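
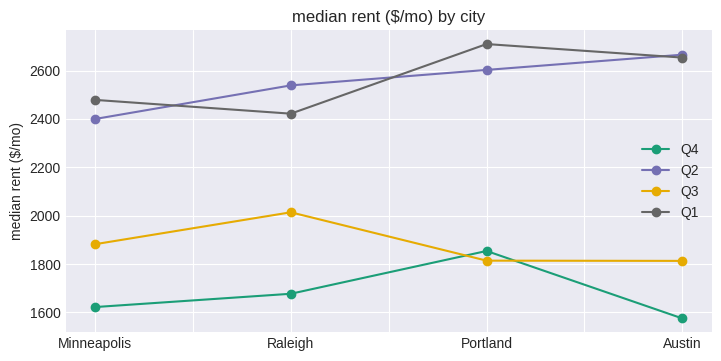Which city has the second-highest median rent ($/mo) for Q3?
Minneapolis

Top 3 for Q3: Raleigh ≈ 2000, Minneapolis ≈ 1900, Portland ≈ 1800.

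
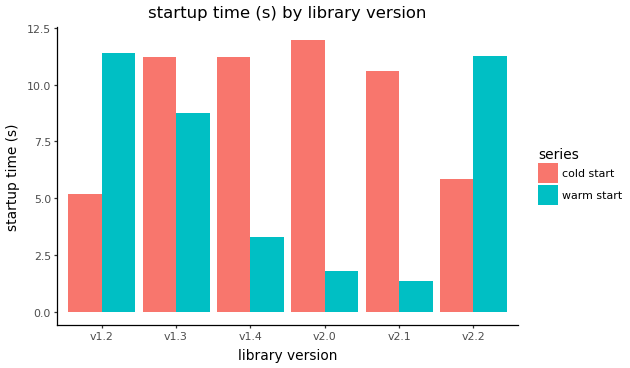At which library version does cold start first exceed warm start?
v1.2: cold start ≈ 5 vs warm start ≈ 11 (not yet); v1.3: cold start ≈ 11 vs warm start ≈ 9 (first crossover).

v1.3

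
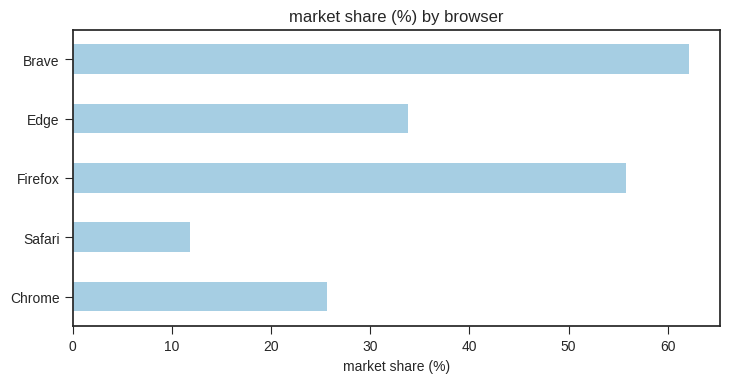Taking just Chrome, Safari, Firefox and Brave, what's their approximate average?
≈ 40

(30 + 10 + 60 + 60) / 4 ≈ 40.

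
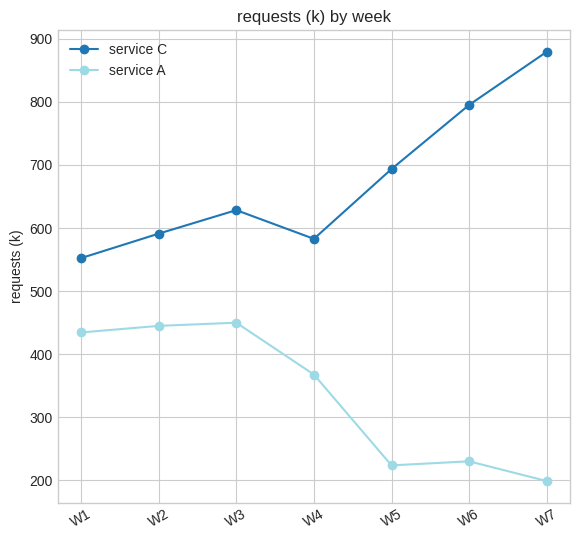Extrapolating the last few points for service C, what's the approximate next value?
≈ 1000

Last three: 700, 800, 900 → slope ≈ 100/step → next ≈ 1000.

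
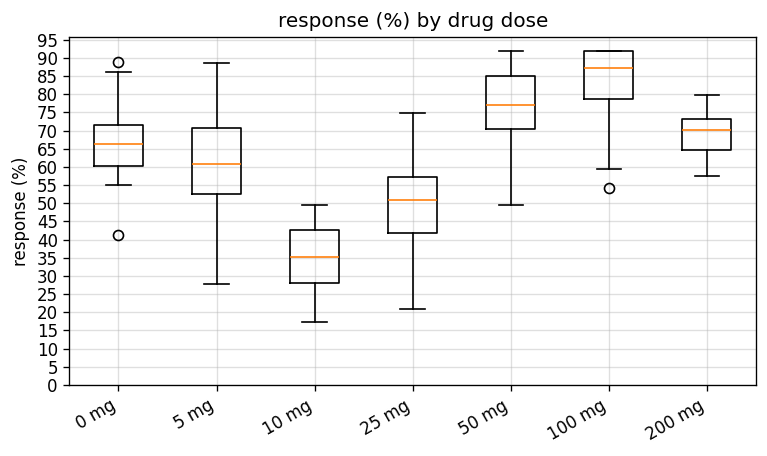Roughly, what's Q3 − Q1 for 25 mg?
≈ 15

Q3 ≈ 55, Q1 ≈ 40; IQR ≈ 15.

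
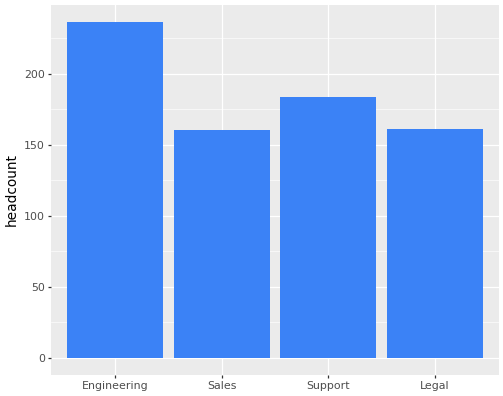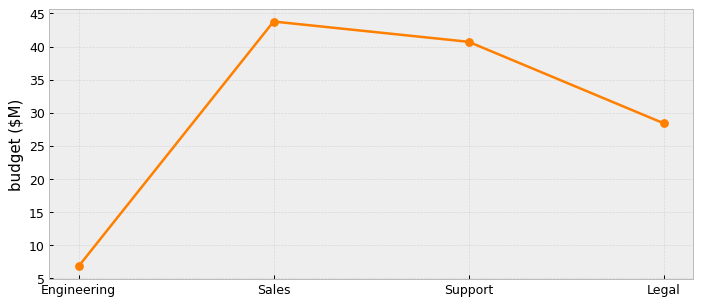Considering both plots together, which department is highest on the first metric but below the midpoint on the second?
Engineering

Chart 2 median budget ($M) ≈ 35; below-median departments: Engineering, Legal. Among those, Engineering has the highest headcount (≈ 225).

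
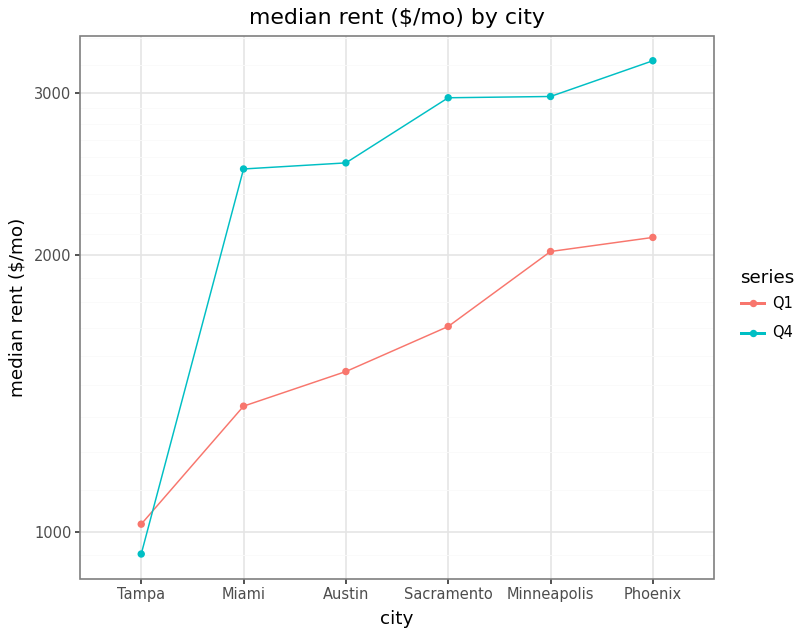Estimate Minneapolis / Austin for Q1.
≈ 1.43×

Minneapolis ≈ 2000, Austin ≈ 1400; 2000/1400 ≈ 1.43.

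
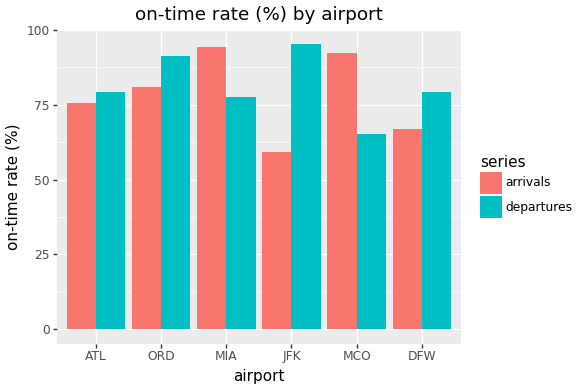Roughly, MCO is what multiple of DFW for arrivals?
≈ 1.29×

MCO ≈ 90, DFW ≈ 70; 90/70 ≈ 1.29.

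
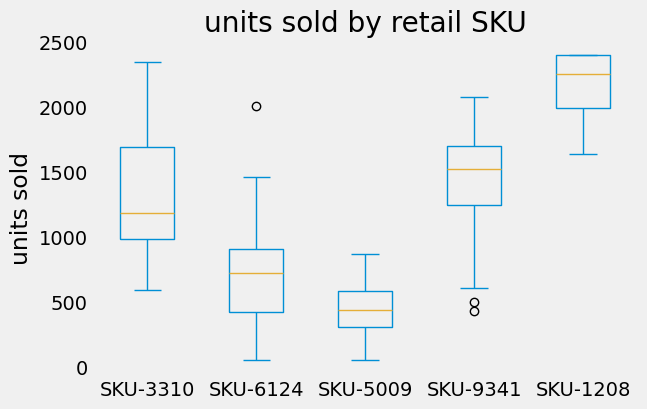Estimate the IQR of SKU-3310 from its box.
≈ 600

Q3 ≈ 1600, Q1 ≈ 1000; IQR ≈ 600.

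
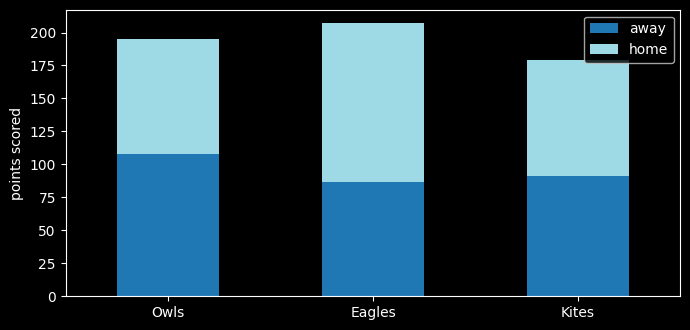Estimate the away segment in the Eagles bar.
≈ 80

away top ≈ 80, bottom ≈ 0; segment ≈ 80.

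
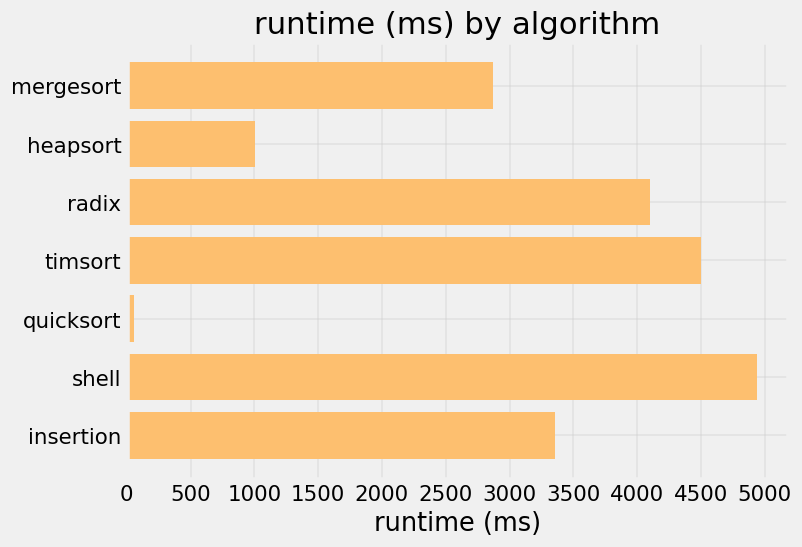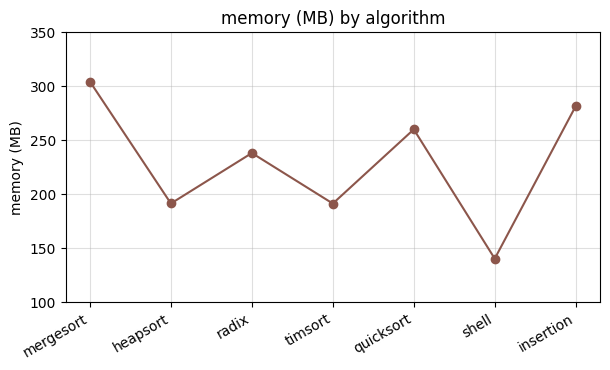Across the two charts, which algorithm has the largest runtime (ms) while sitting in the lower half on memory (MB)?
shell

Chart 2 median memory (MB) ≈ 250; below-median algorithms: heapsort, timsort, shell. Among those, shell has the highest runtime (ms) (≈ 5000).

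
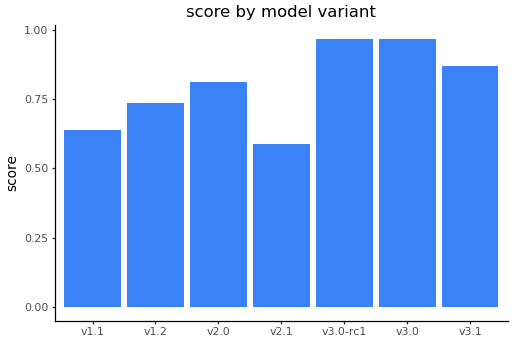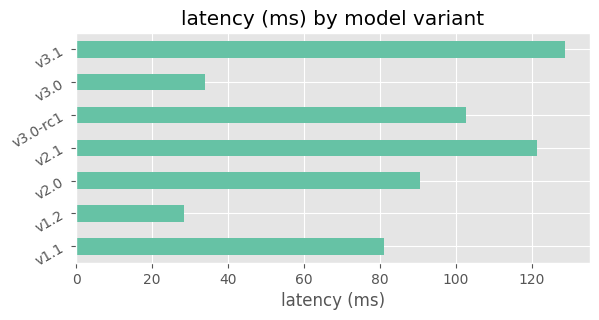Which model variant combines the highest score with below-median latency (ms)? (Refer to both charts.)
v3.0

Chart 2 median latency (ms) ≈ 100; below-median model variants: v1.1, v1.2, v3.0. Among those, v3.0 has the highest score (≈ 1).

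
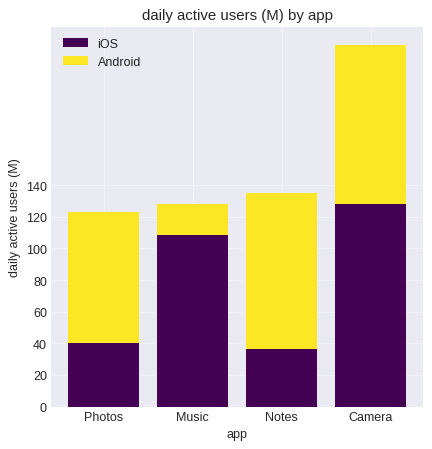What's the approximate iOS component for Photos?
≈ 40

iOS top ≈ 40, bottom ≈ 0; segment ≈ 40.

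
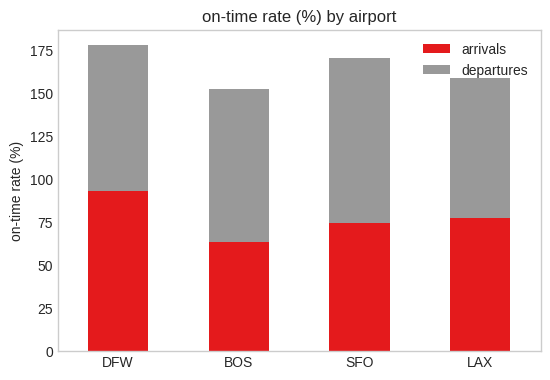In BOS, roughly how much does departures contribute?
departures top ≈ 160, bottom ≈ 60; segment ≈ 100.

≈ 100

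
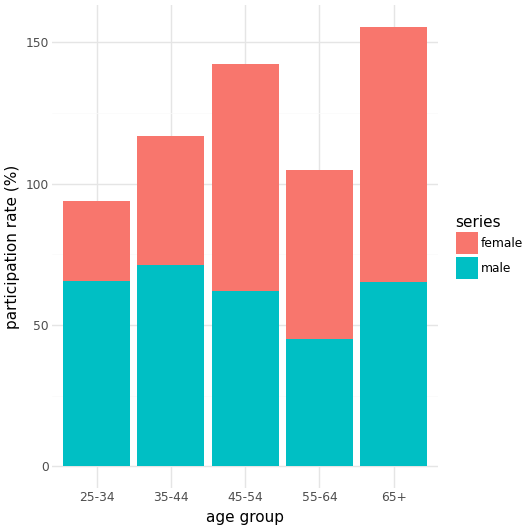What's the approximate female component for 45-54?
female top ≈ 140, bottom ≈ 60; segment ≈ 80.

≈ 80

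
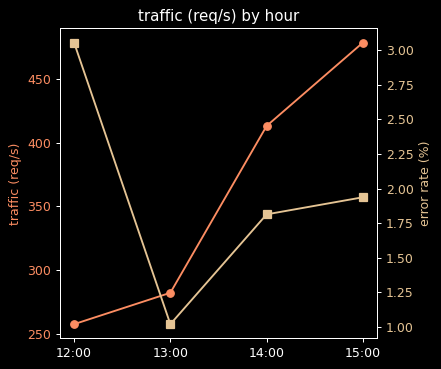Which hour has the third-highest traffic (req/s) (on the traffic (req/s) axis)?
13:00

Top 4 (on the traffic (req/s) axis): 15:00 ≈ 480, 14:00 ≈ 420, 13:00 ≈ 280, 12:00 ≈ 260.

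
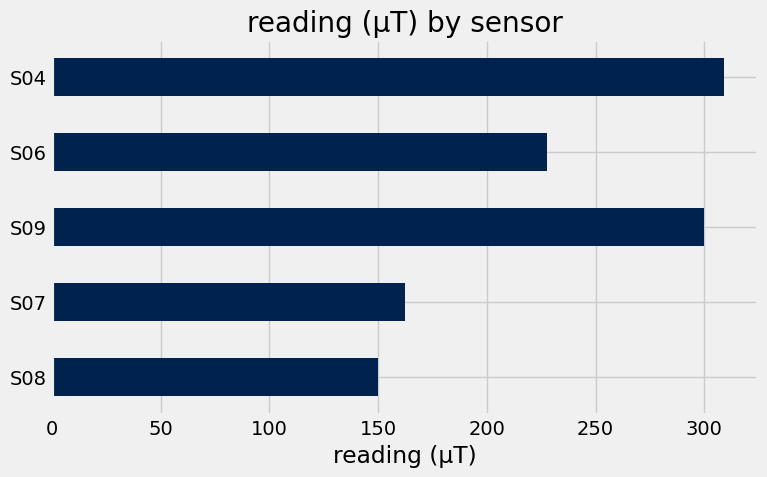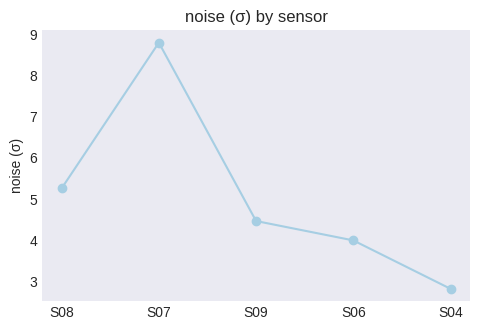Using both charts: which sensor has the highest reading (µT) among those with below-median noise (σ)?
Chart 2 median noise (σ) ≈ 4; below-median sensors: S06, S04. Among those, S04 has the highest reading (µT) (≈ 300).

S04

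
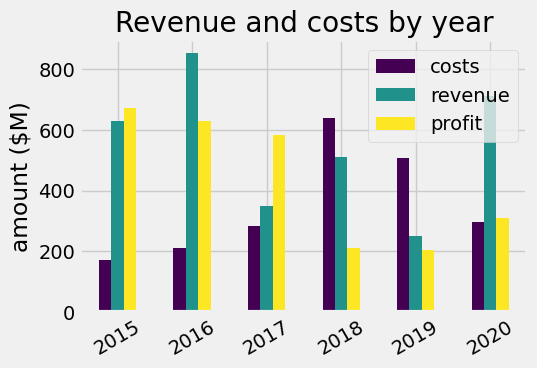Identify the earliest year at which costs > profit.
2017: costs ≈ 300 vs profit ≈ 600 (not yet); 2018: costs ≈ 600 vs profit ≈ 200 (first crossover).

2018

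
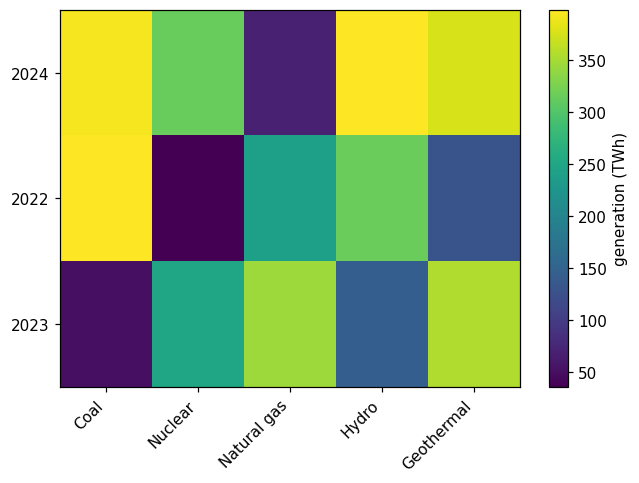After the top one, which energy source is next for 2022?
Top 3 for 2022: Coal ≈ 400, Hydro ≈ 300, Natural gas ≈ 250.

Hydro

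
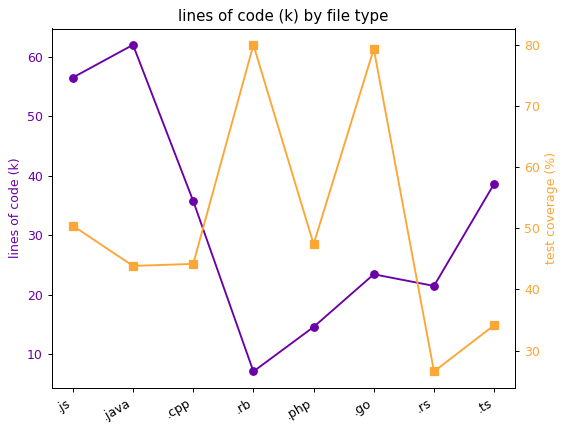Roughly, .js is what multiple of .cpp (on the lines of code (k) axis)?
≈ 1.57×

.js ≈ 55, .cpp ≈ 35; 55/35 ≈ 1.57.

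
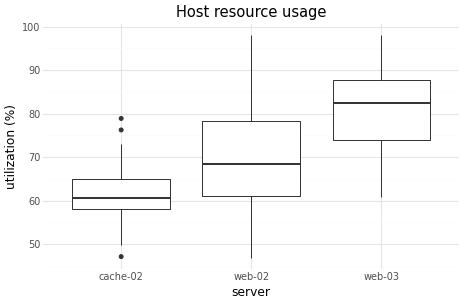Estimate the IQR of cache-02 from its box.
Q3 ≈ 64, Q1 ≈ 58; IQR ≈ 6.

≈ 6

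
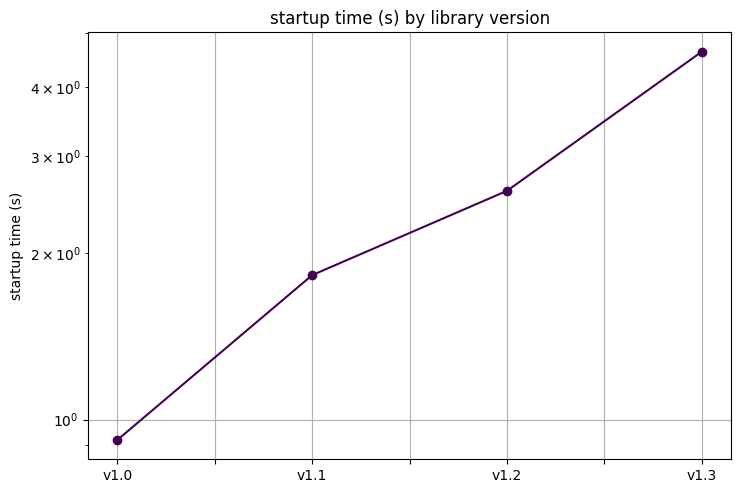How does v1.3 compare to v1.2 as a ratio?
v1.3 ≈ 4.5, v1.2 ≈ 2.5; 4.5/2.5 ≈ 1.8.

≈ 1.8×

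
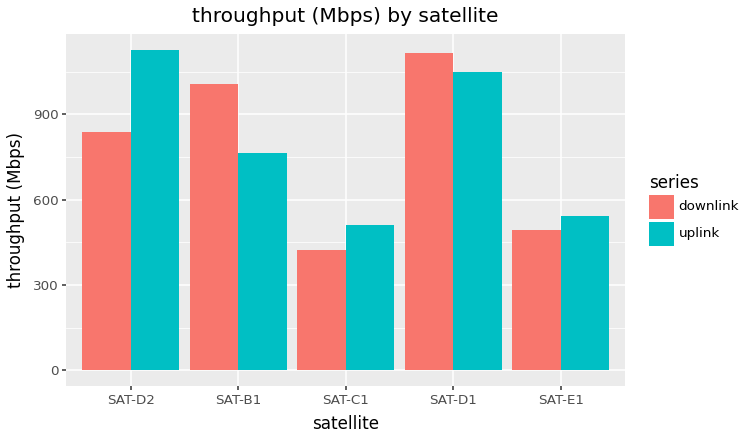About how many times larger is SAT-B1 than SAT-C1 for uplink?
SAT-B1 ≈ 800, SAT-C1 ≈ 500; 800/500 ≈ 1.6.

≈ 1.6×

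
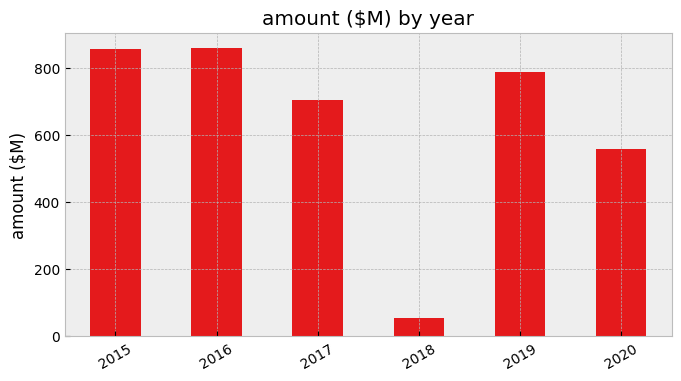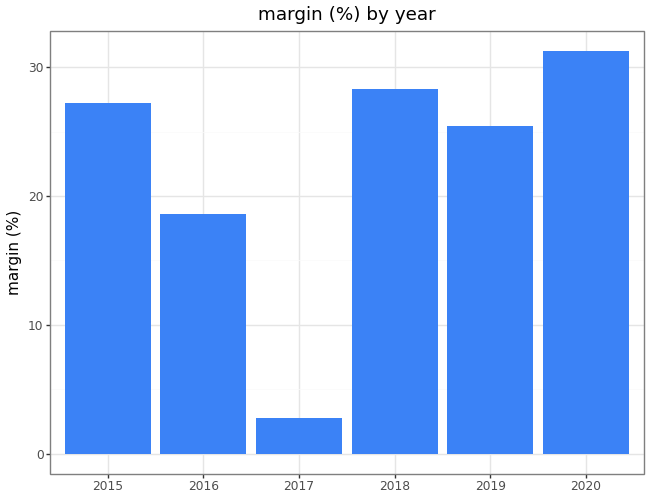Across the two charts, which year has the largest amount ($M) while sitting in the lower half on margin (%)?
2016

Chart 2 median margin (%) ≈ 25; below-median years: 2016, 2017, 2019. Among those, 2016 has the highest amount ($M) (≈ 900).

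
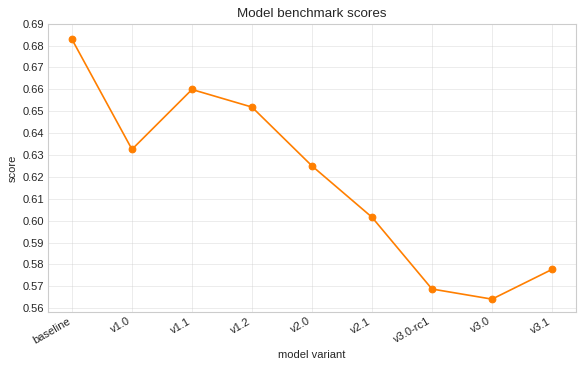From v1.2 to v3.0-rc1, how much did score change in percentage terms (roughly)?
≈ -12.3%

v1.2 ≈ 0.65, v3.0-rc1 ≈ 0.57; (0.57 − 0.65) / 0.65 ≈ -12.3%.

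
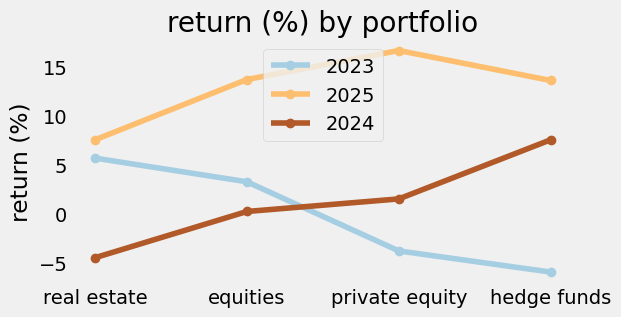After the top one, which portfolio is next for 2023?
equities

Top 3 for 2023: real estate ≈ 6, equities ≈ 4, private equity ≈ -4.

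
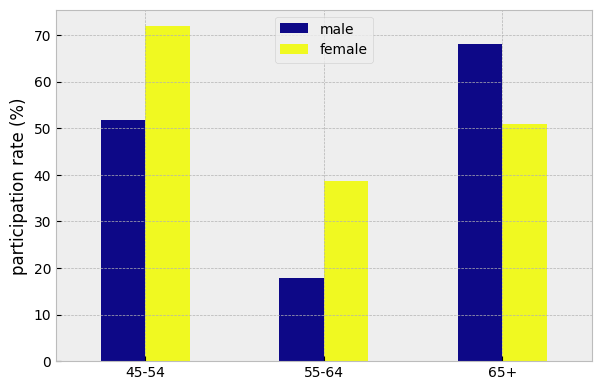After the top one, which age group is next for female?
Top 3 for female: 45-54 ≈ 70, 65+ ≈ 50, 55-64 ≈ 40.

65+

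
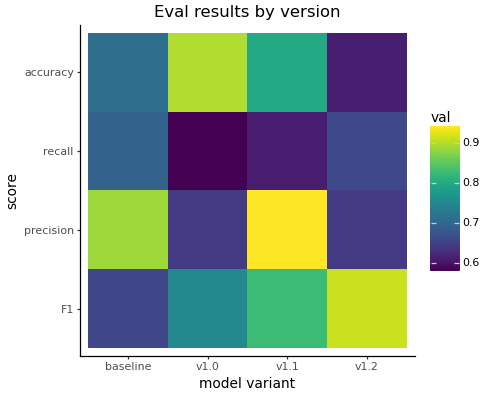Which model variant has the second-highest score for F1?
v1.1

Top 3 for F1: v1.2 ≈ 0.90, v1.1 ≈ 0.85, v1.0 ≈ 0.75.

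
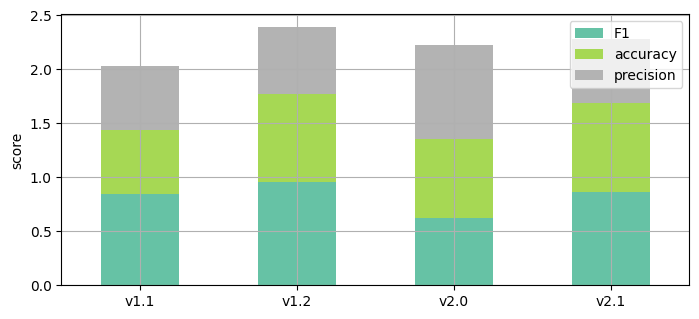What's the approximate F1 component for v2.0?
≈ 0.6

F1 top ≈ 0.6, bottom ≈ 0.0; segment ≈ 0.6.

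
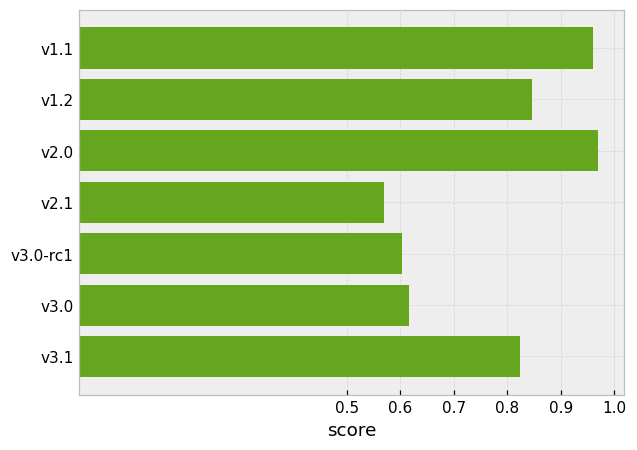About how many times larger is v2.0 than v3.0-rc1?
≈ 1.67×

v2.0 ≈ 1.0, v3.0-rc1 ≈ 0.6; 1.0/0.6 ≈ 1.67.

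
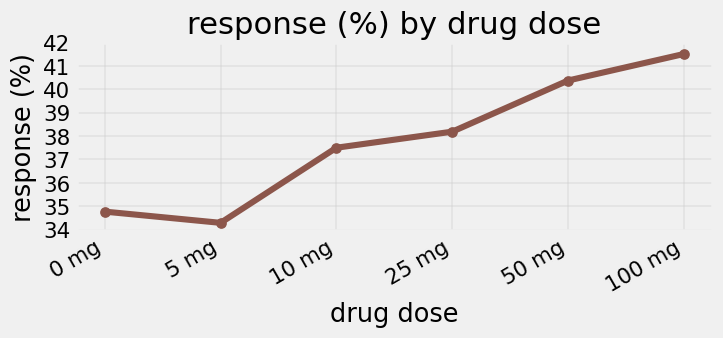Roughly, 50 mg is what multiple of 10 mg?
50 mg ≈ 40, 10 mg ≈ 37; 40/37 ≈ 1.08.

≈ 1.08×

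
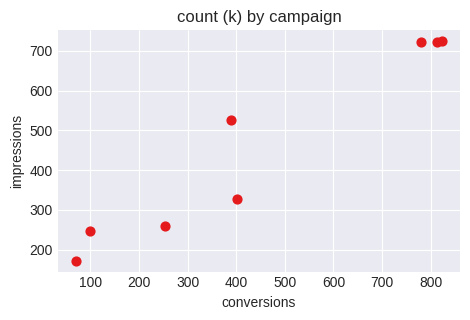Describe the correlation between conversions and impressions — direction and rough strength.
Points are positively correlated; strong (|r| ≈ 1.0).

positive, strong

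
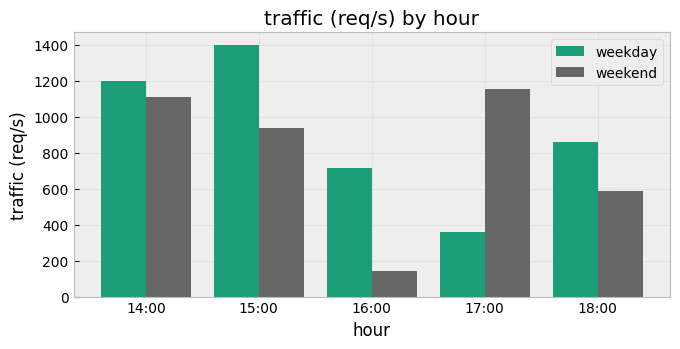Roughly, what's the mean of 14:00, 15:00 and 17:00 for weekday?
(1200 + 1400 + 400) / 3 ≈ 1000.

≈ 1000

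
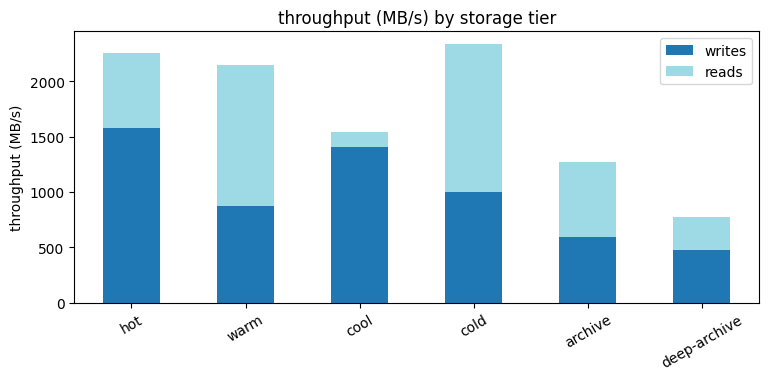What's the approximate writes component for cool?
≈ 1400

writes top ≈ 1400, bottom ≈ 0; segment ≈ 1400.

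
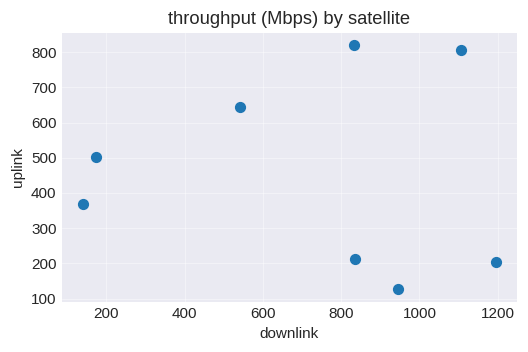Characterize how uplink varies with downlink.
Points are roughly uncorrelated; weak (|r| ≈ 0.1).

no clear correlation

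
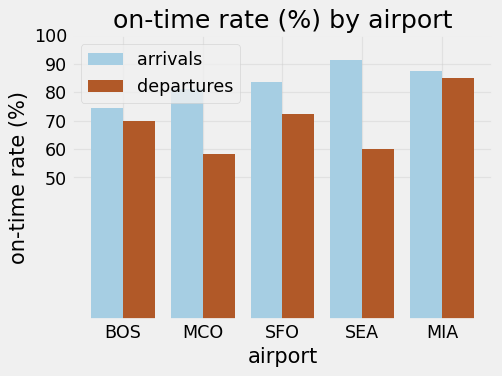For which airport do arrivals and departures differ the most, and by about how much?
SEA: arrivals ≈ 90, departures ≈ 60 → gap ≈ 30. Next-largest (MCO) is only ≈ 20.

SEA, ≈ 30 %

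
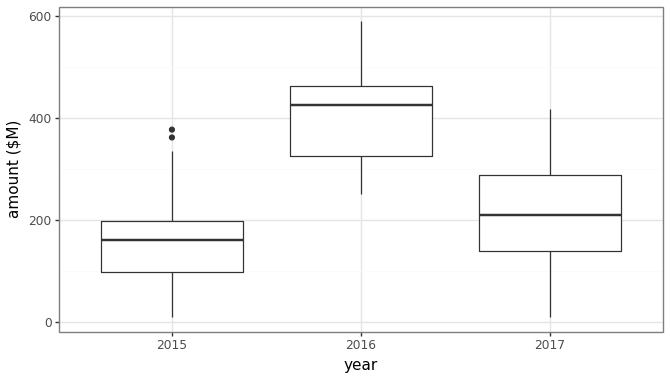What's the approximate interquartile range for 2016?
≈ 125

Q3 ≈ 450, Q1 ≈ 325; IQR ≈ 125.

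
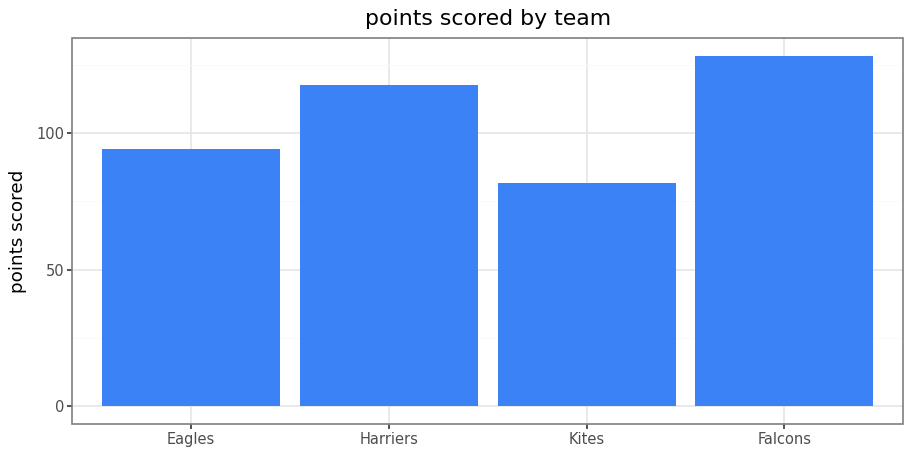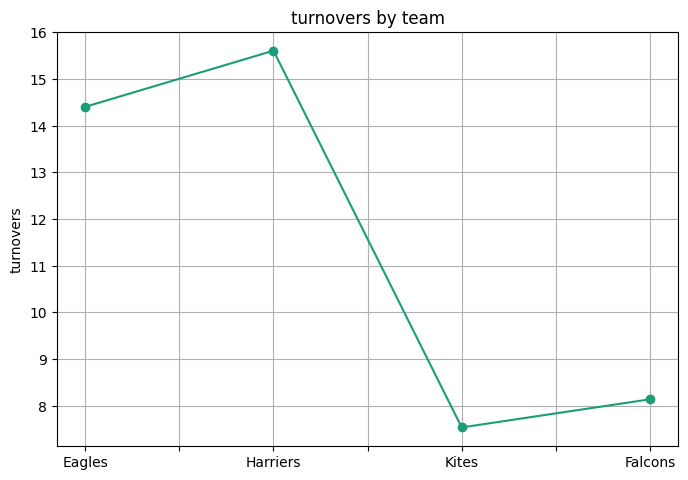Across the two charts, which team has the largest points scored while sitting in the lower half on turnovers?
Falcons

Chart 2 median turnovers ≈ 12; below-median teams: Kites, Falcons. Among those, Falcons has the highest points scored (≈ 120).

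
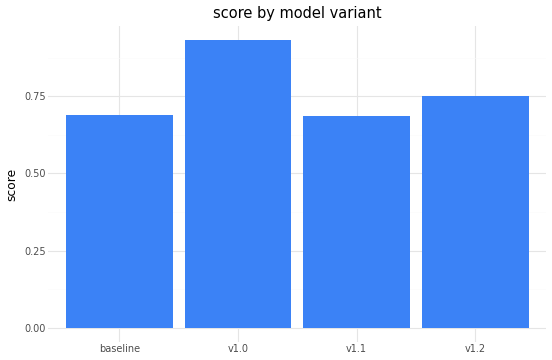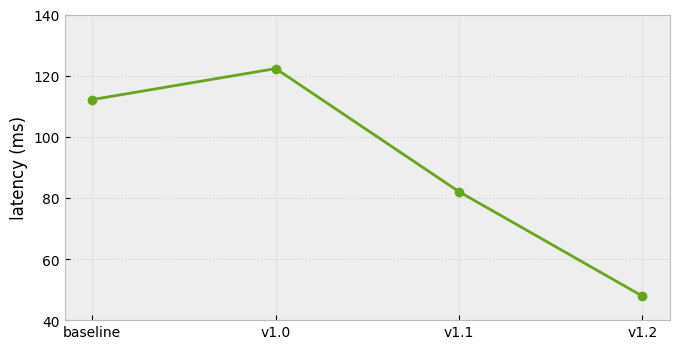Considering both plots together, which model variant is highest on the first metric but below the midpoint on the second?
v1.2

Chart 2 median latency (ms) ≈ 100; below-median model variants: v1.1, v1.2. Among those, v1.2 has the highest score (≈ 0.8).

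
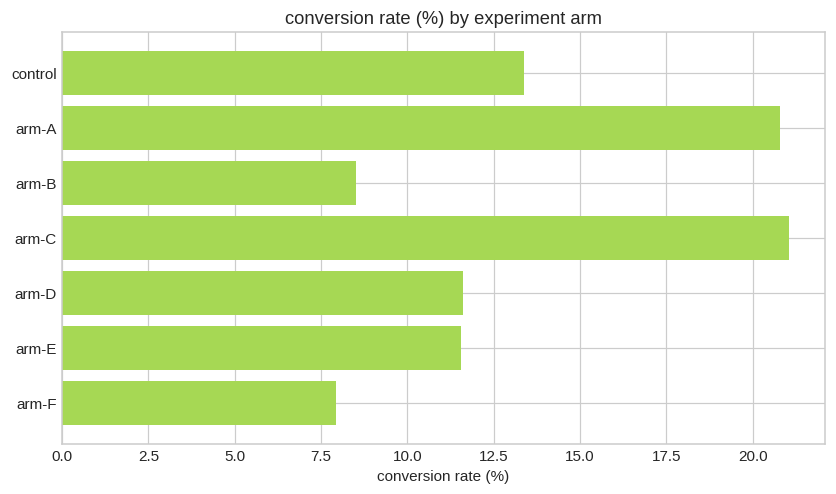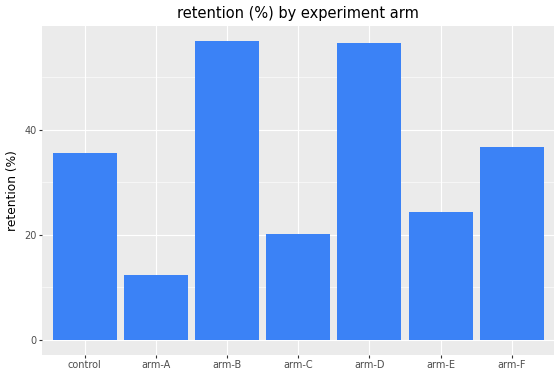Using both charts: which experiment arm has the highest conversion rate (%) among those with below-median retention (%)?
arm-C

Chart 2 median retention (%) ≈ 40; below-median experiment arms: arm-A, arm-C, arm-E. Among those, arm-C has the highest conversion rate (%) (≈ 22).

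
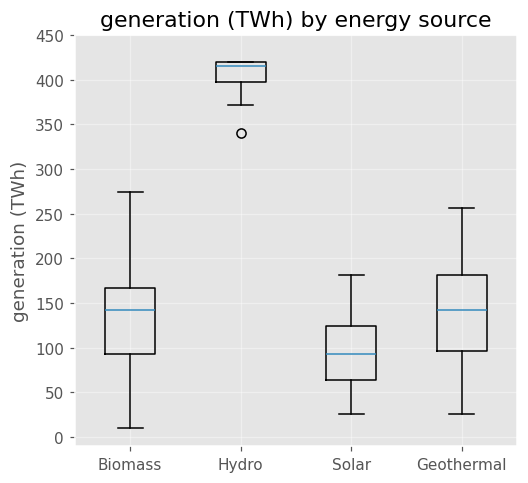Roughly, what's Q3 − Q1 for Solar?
≈ 50

Q3 ≈ 100, Q1 ≈ 50; IQR ≈ 50.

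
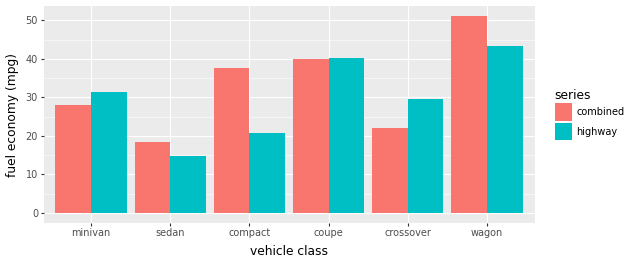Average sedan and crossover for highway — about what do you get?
≈ 22

(15 + 30) / 2 ≈ 22.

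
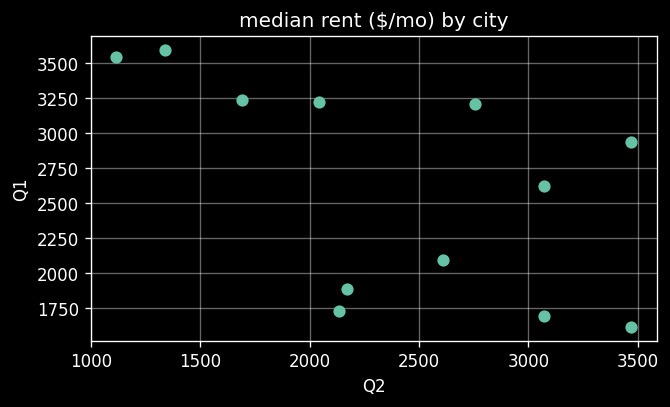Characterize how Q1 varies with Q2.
negative, moderate

Points are negatively correlated; moderate (|r| ≈ 0.6).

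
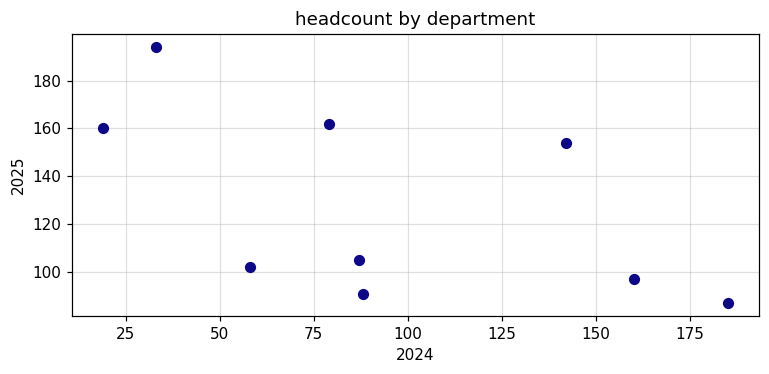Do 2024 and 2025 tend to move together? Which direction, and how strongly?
negative, moderate

Points are negatively correlated; moderate (|r| ≈ 0.6).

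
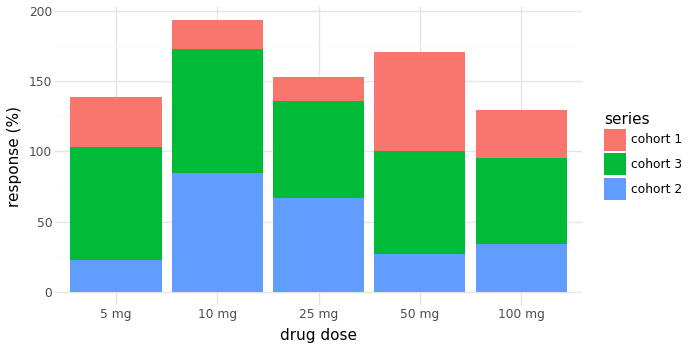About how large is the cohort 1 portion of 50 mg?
cohort 1 top ≈ 180, bottom ≈ 100; segment ≈ 80.

≈ 80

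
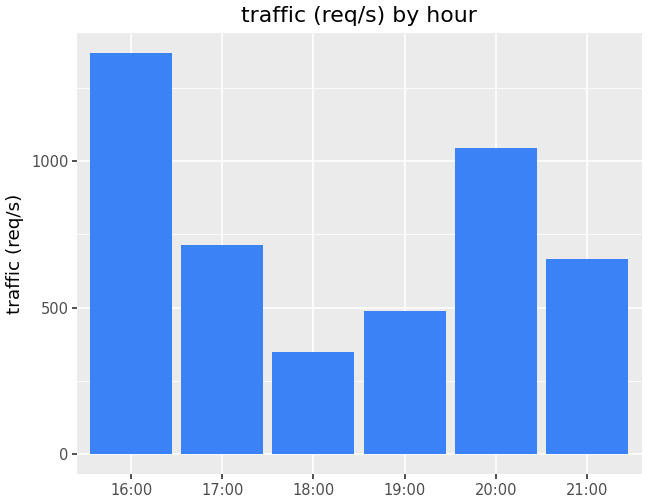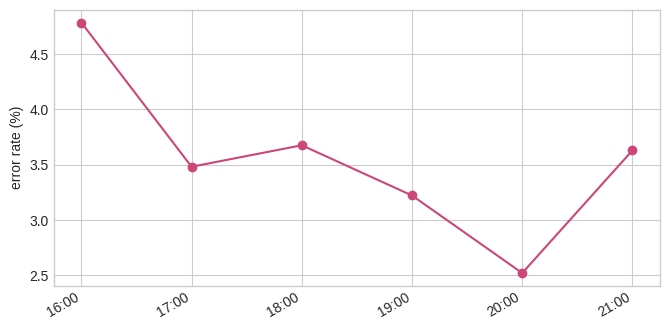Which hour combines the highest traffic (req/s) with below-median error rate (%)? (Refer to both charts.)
Chart 2 median error rate (%) ≈ 3.5; below-median hours: 17:00, 19:00, 20:00. Among those, 20:00 has the highest traffic (req/s) (≈ 1000).

20:00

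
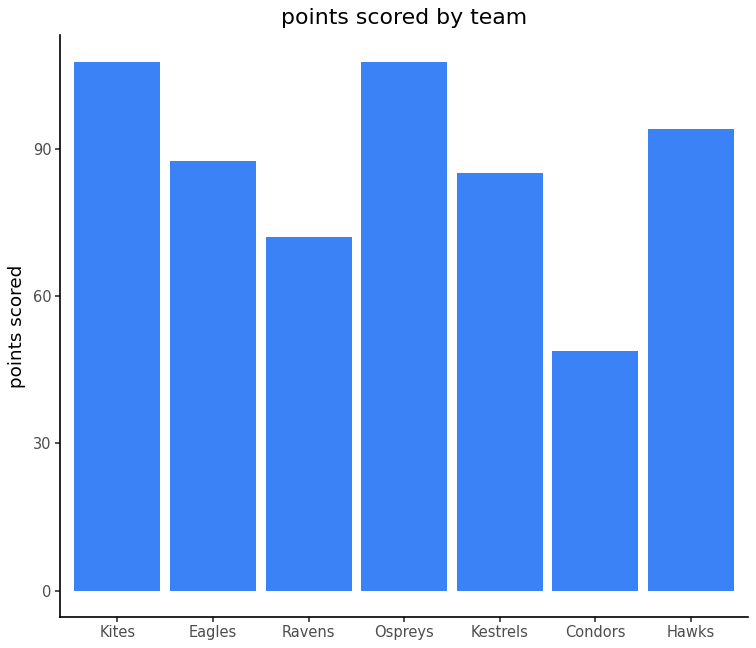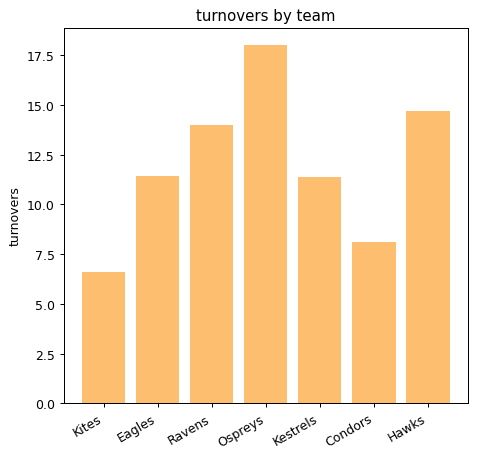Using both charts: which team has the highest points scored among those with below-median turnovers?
Chart 2 median turnovers ≈ 12; below-median teams: Kites, Kestrels, Condors. Among those, Kites has the highest points scored (≈ 110).

Kites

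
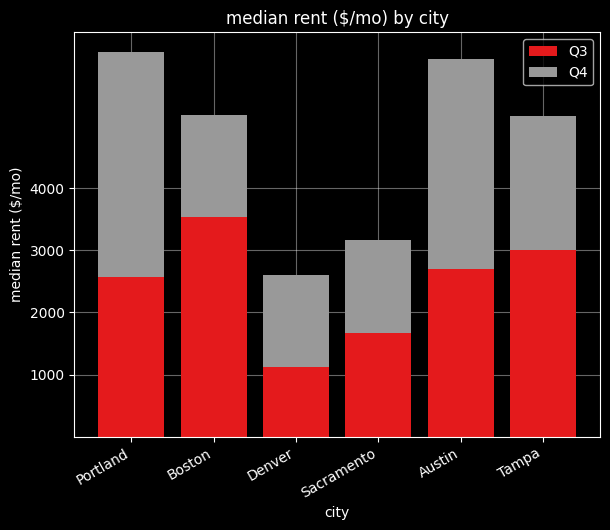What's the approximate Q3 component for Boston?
≈ 4000

Q3 top ≈ 4000, bottom ≈ 0; segment ≈ 4000.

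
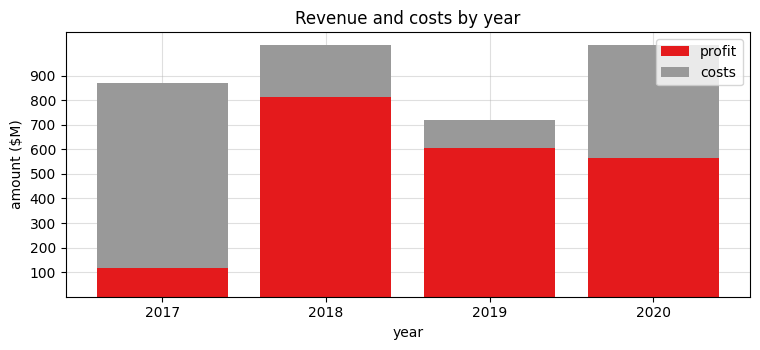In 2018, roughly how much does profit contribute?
profit top ≈ 800, bottom ≈ 0; segment ≈ 800.

≈ 800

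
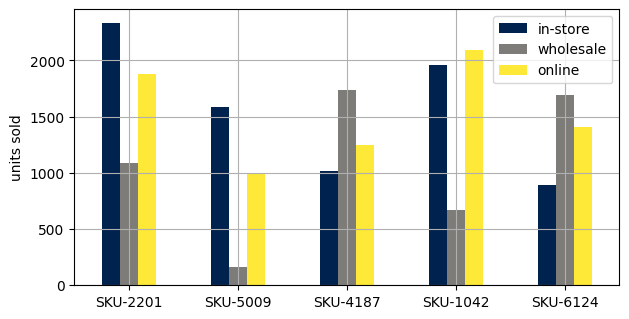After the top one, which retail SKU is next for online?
SKU-2201

Top 3 for online: SKU-1042 ≈ 2000, SKU-2201 ≈ 1800, SKU-6124 ≈ 1400.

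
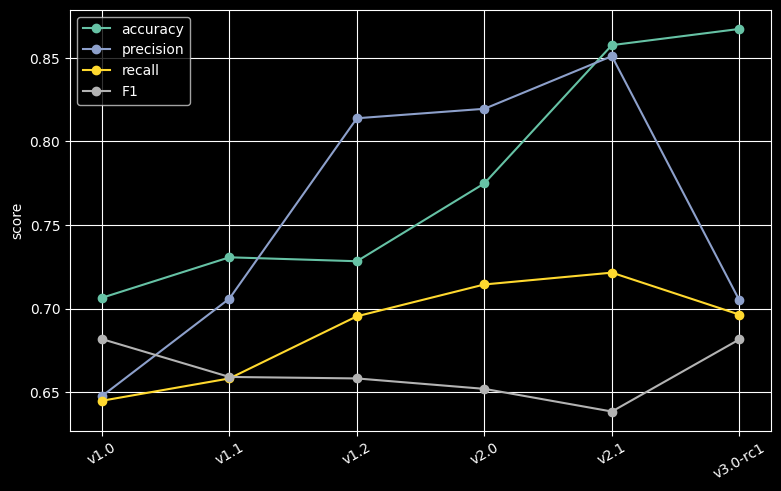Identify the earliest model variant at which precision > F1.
v1.1

v1.0: precision ≈ 0.64 vs F1 ≈ 0.68 (not yet); v1.1: precision ≈ 0.70 vs F1 ≈ 0.66 (first crossover).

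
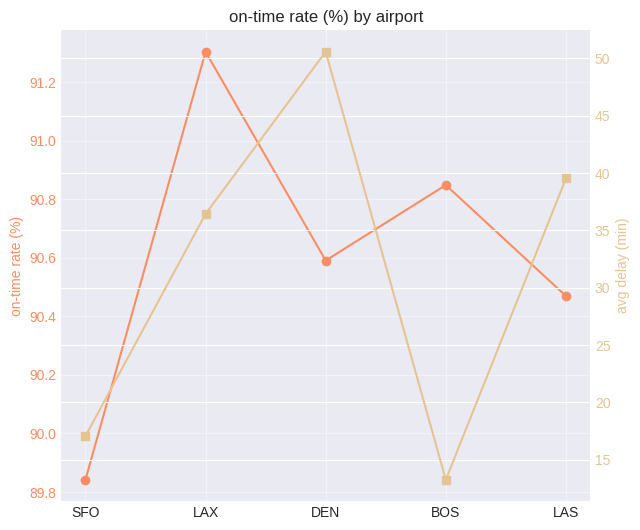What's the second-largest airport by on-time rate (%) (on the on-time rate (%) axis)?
BOS

Top 3 (on the on-time rate (%) axis): LAX ≈ 91.4, BOS ≈ 90.8, DEN ≈ 90.6.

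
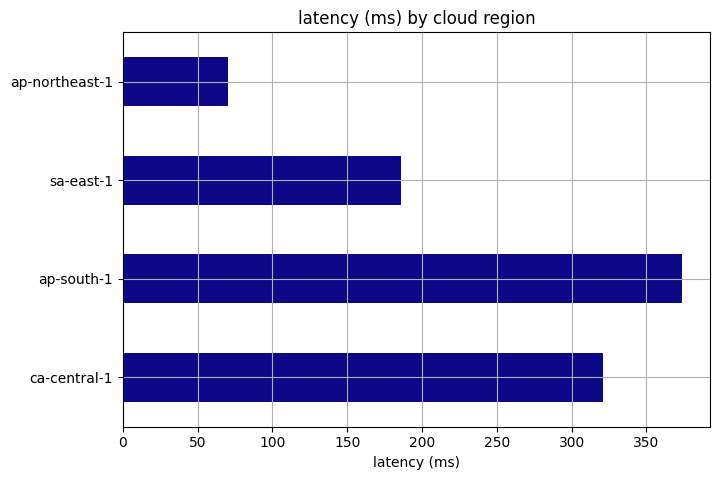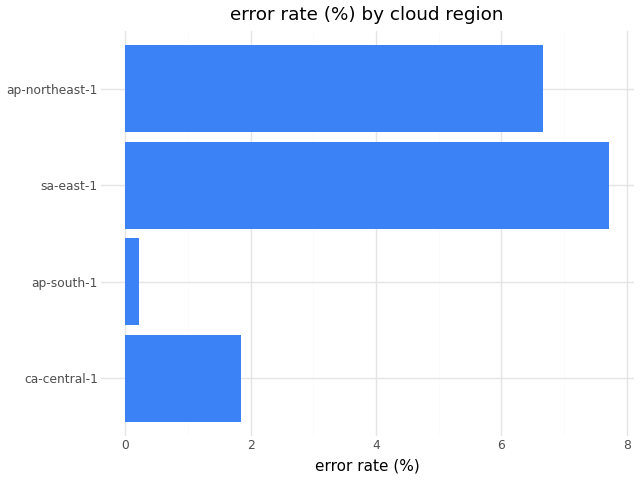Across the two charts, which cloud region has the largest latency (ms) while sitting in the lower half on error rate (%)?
Chart 2 median error rate (%) ≈ 4; below-median cloud regions: ca-central-1, ap-south-1. Among those, ap-south-1 has the highest latency (ms) (≈ 350).

ap-south-1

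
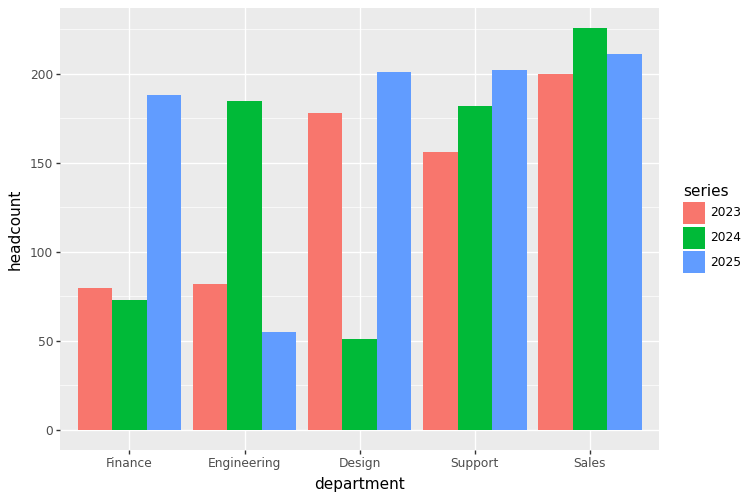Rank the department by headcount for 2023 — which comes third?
Support

Top 4 for 2023: Sales ≈ 200, Design ≈ 180, Support ≈ 160, Engineering ≈ 80.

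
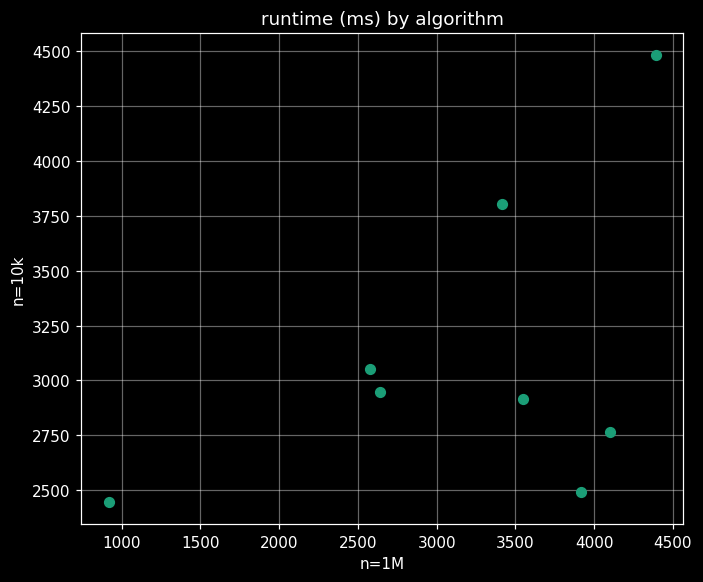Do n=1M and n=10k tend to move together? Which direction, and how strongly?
Points are positively correlated; moderate (|r| ≈ 0.5).

positive, moderate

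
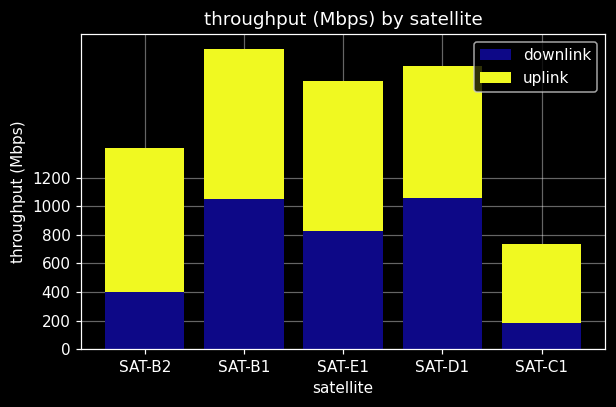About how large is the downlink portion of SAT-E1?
downlink top ≈ 800, bottom ≈ 0; segment ≈ 800.

≈ 800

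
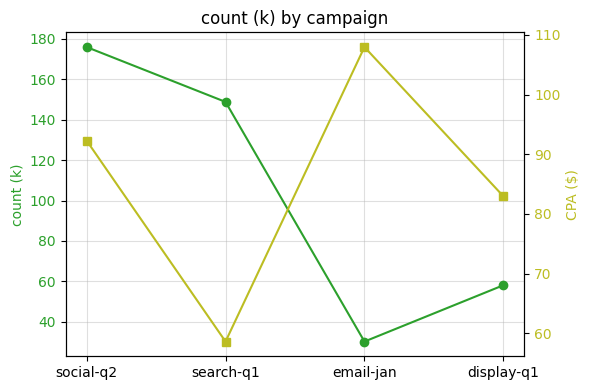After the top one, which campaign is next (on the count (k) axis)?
Top 3 (on the count (k) axis): social-q2 ≈ 180, search-q1 ≈ 140, display-q1 ≈ 60.

search-q1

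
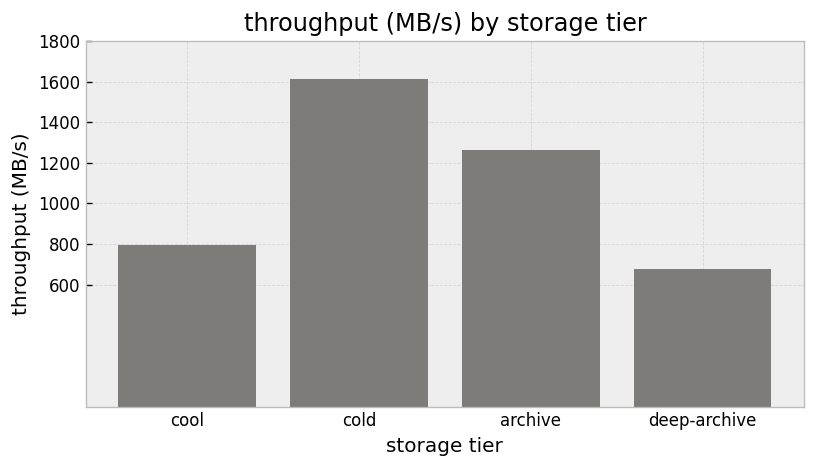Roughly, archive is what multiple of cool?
archive ≈ 1200, cool ≈ 800; 1200/800 ≈ 1.5.

≈ 1.5×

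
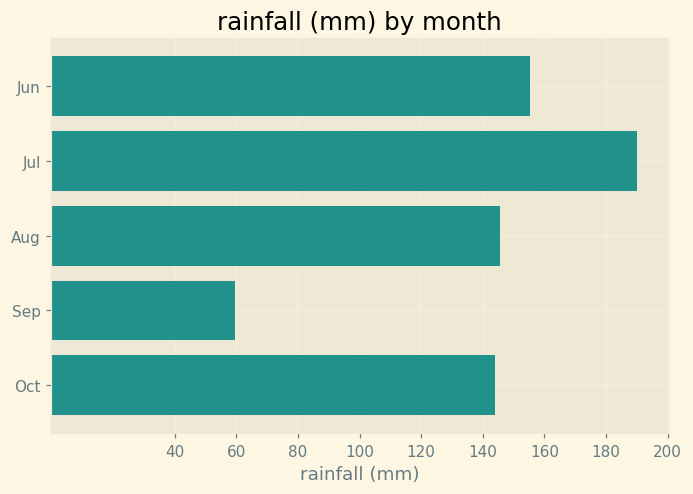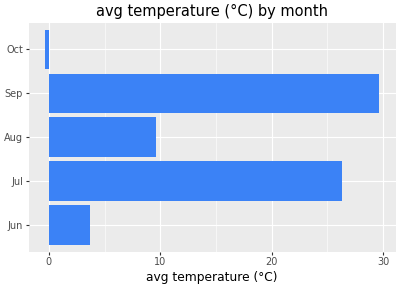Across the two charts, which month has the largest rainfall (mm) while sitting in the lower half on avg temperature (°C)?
Chart 2 median avg temperature (°C) ≈ 10; below-median months: Jun, Oct. Among those, Jun has the highest rainfall (mm) (≈ 160).

Jun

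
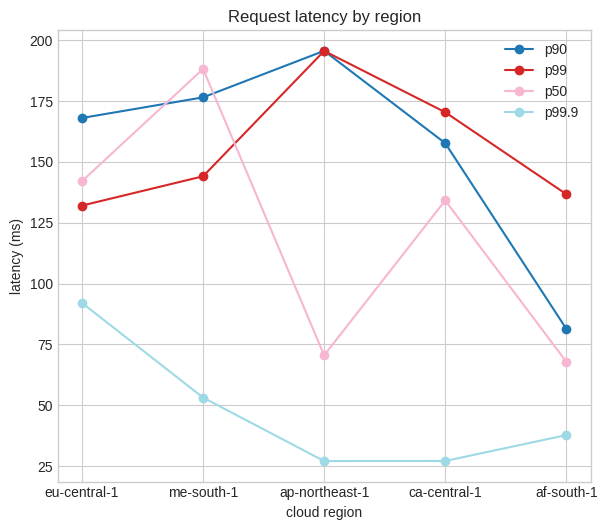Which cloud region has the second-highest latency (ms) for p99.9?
Top 3 for p99.9: eu-central-1 ≈ 100, me-south-1 ≈ 60, af-south-1 ≈ 40.

me-south-1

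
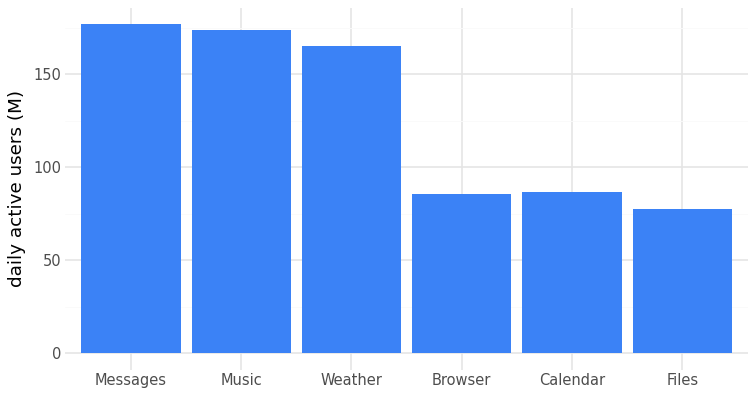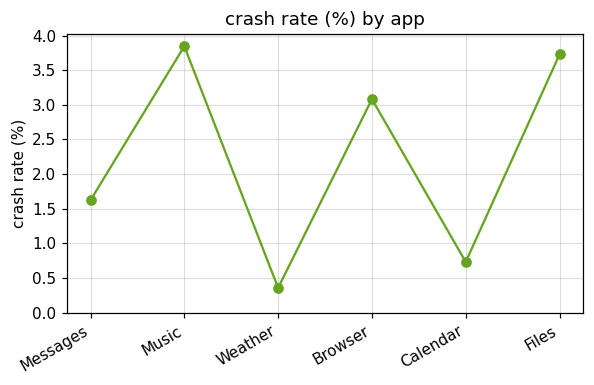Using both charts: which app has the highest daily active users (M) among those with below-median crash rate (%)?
Messages

Chart 2 median crash rate (%) ≈ 2.5; below-median apps: Messages, Weather, Calendar. Among those, Messages has the highest daily active users (M) (≈ 180).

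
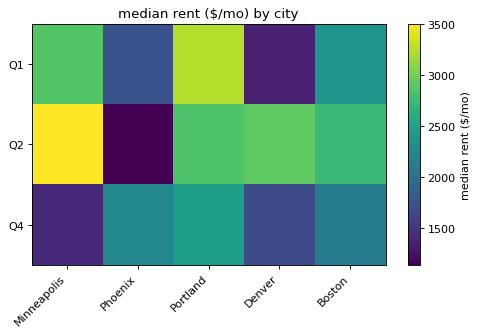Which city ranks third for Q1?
Top 4 for Q1: Portland ≈ 3200, Minneapolis ≈ 2800, Boston ≈ 2400, Phoenix ≈ 1800.

Boston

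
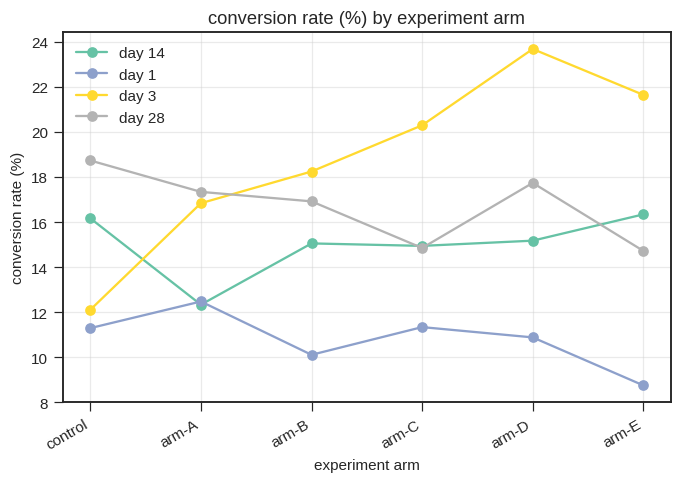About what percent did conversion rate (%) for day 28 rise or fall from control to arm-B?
≈ -11.1%

control ≈ 18, arm-B ≈ 16; (16 − 18) / 18 ≈ -11.1%.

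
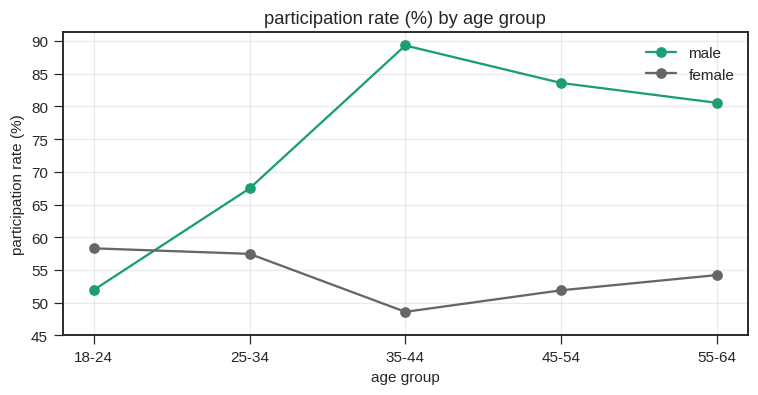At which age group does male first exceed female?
25-34

18-24: male ≈ 50 vs female ≈ 60 (not yet); 25-34: male ≈ 65 vs female ≈ 55 (first crossover).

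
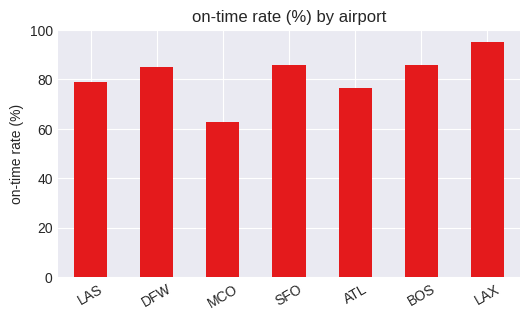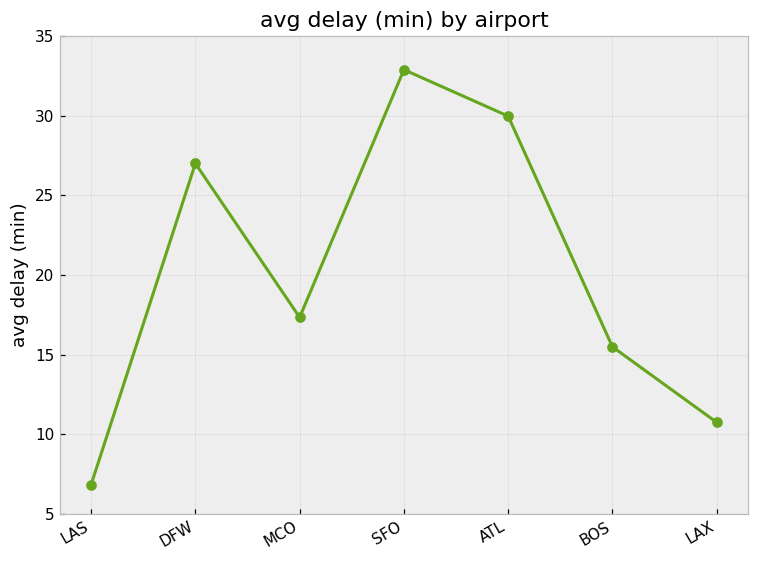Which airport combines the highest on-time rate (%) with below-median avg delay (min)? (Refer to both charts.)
Chart 2 median avg delay (min) ≈ 15; below-median airports: LAS, BOS, LAX. Among those, LAX has the highest on-time rate (%) (≈ 100).

LAX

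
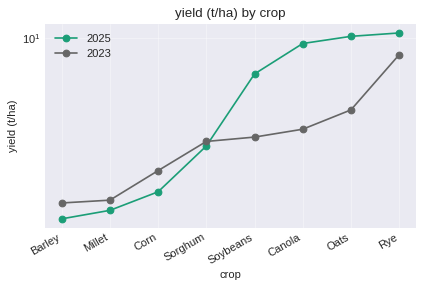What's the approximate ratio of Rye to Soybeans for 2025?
≈ 1.57×

Rye ≈ 11, Soybeans ≈ 7; 11/7 ≈ 1.57.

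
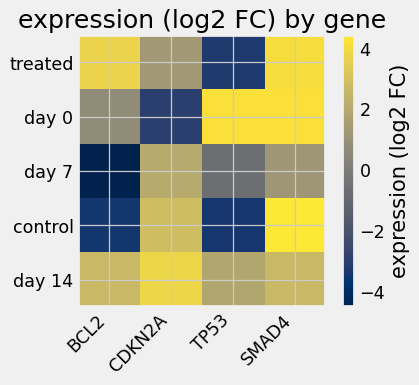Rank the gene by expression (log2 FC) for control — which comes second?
CDKN2A

Top 3 for control: SMAD4 ≈ 4, CDKN2A ≈ 3, TP53 ≈ -3.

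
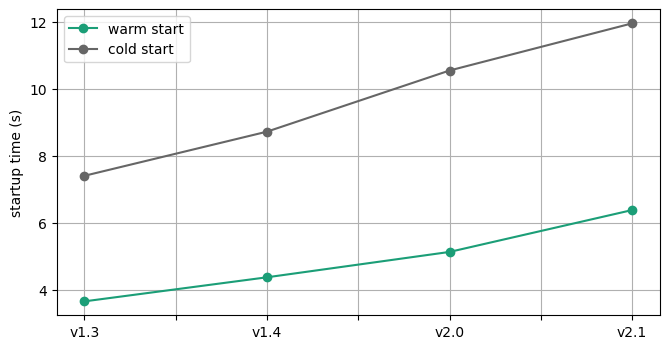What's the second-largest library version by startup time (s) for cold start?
v2.0

Top 3 for cold start: v2.1 ≈ 12, v2.0 ≈ 11, v1.4 ≈ 9.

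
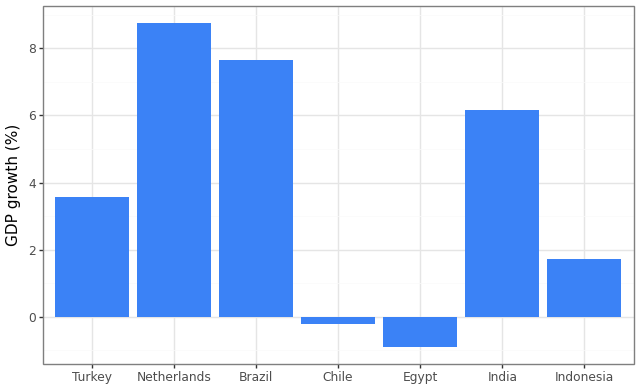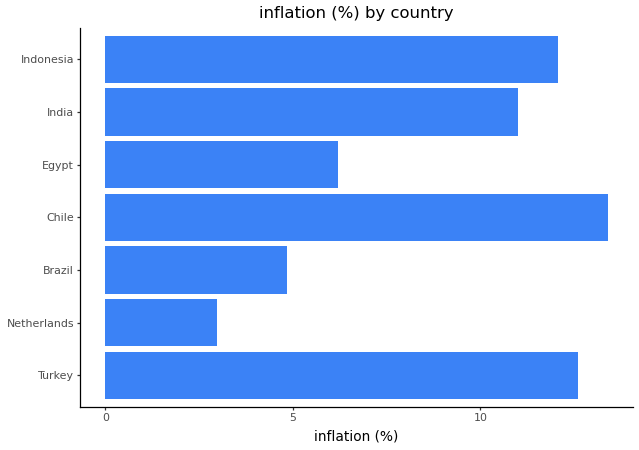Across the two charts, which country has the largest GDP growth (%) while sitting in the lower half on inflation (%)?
Chart 2 median inflation (%) ≈ 10; below-median countries: Netherlands, Brazil, Egypt. Among those, Netherlands has the highest GDP growth (%) (≈ 9).

Netherlands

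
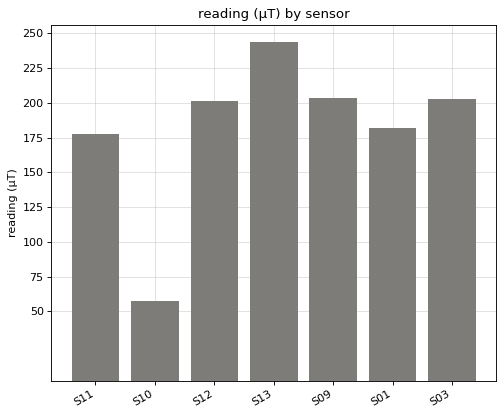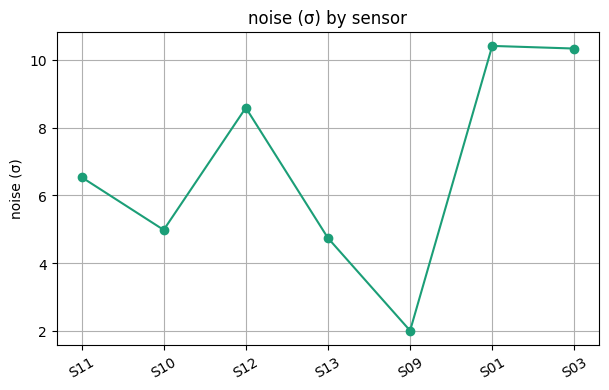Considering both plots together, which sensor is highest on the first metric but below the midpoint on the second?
Chart 2 median noise (σ) ≈ 7; below-median sensors: S10, S13, S09. Among those, S13 has the highest reading (µT) (≈ 250).

S13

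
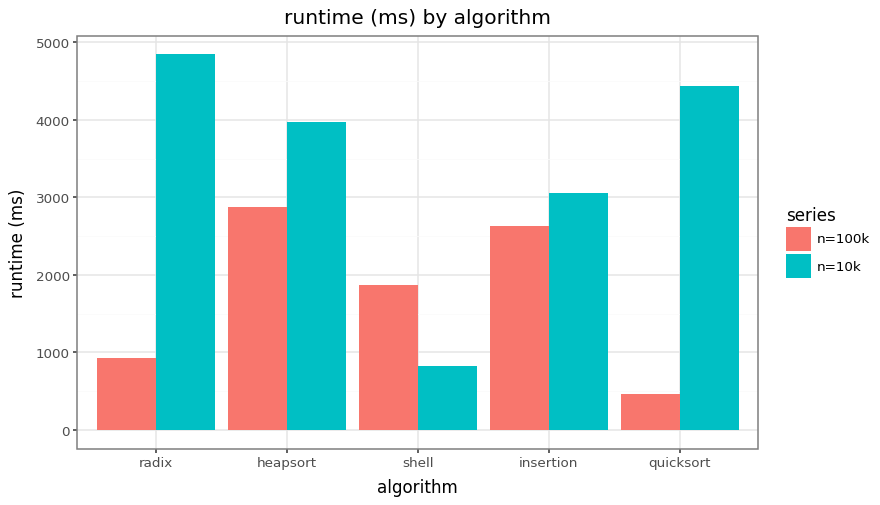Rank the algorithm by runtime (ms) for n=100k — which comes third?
Top 4 for n=100k: heapsort ≈ 3000, insertion ≈ 2500, shell ≈ 2000, radix ≈ 1000.

shell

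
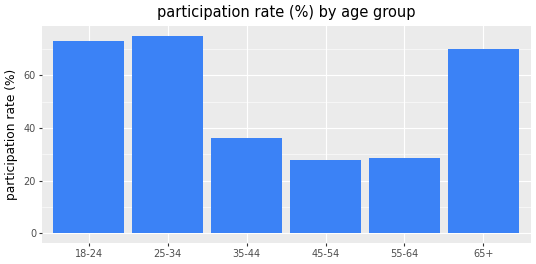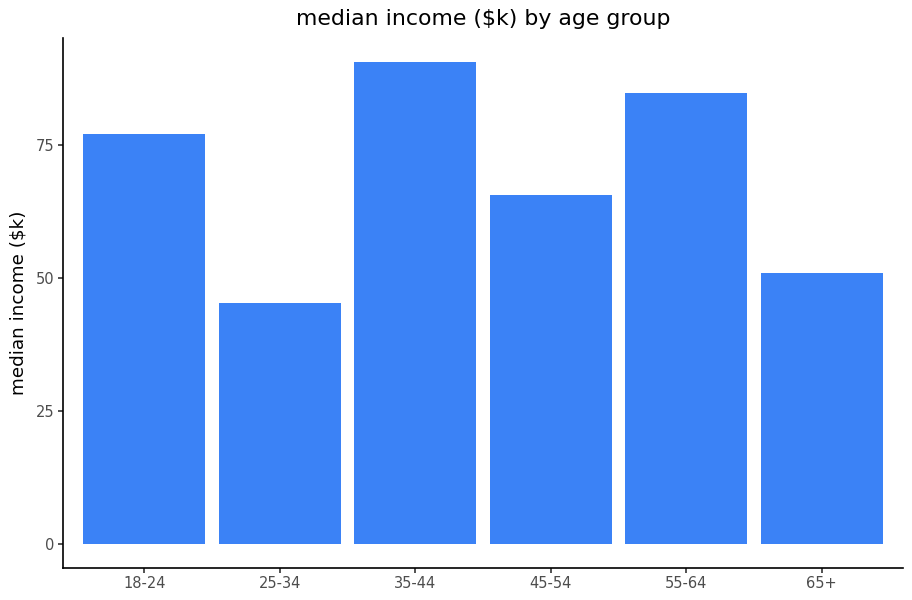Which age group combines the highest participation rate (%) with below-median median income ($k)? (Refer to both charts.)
Chart 2 median median income ($k) ≈ 70; below-median age groups: 25-34, 45-54, 65+. Among those, 25-34 has the highest participation rate (%) (≈ 80).

25-34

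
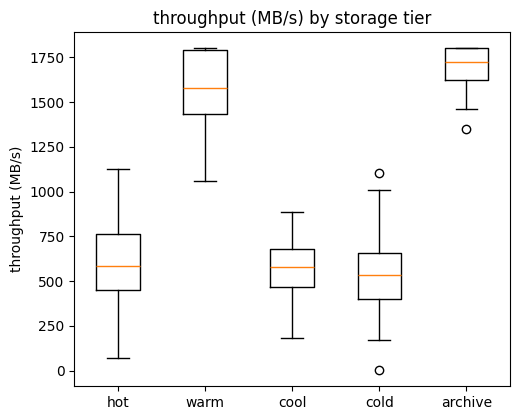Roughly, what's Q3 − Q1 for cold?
≈ 300

Q3 ≈ 700, Q1 ≈ 400; IQR ≈ 300.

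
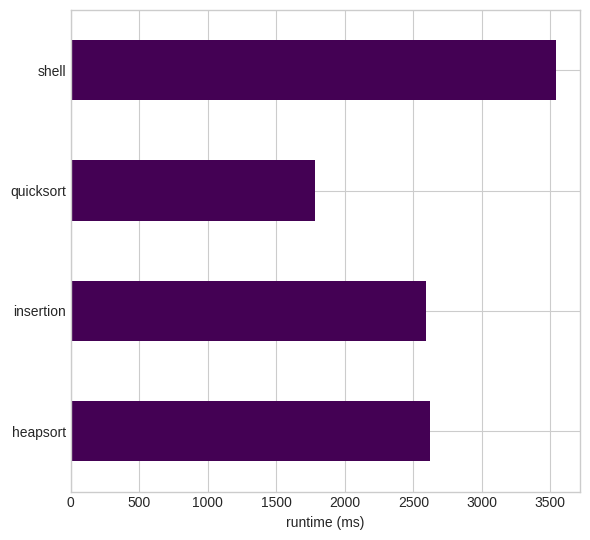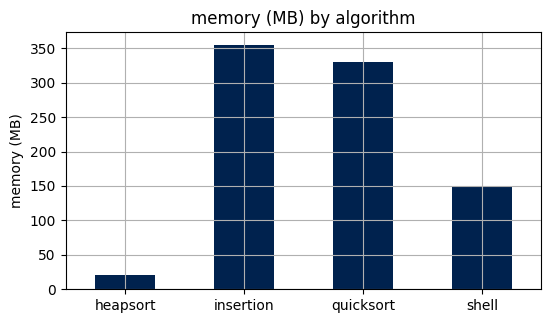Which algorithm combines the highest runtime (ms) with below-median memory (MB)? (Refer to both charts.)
shell

Chart 2 median memory (MB) ≈ 250; below-median algorithms: heapsort, shell. Among those, shell has the highest runtime (ms) (≈ 3500).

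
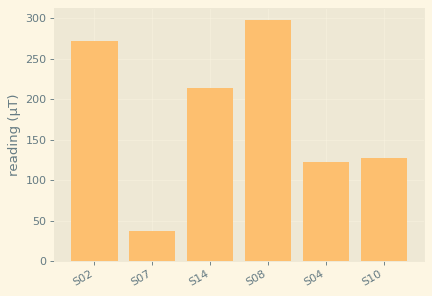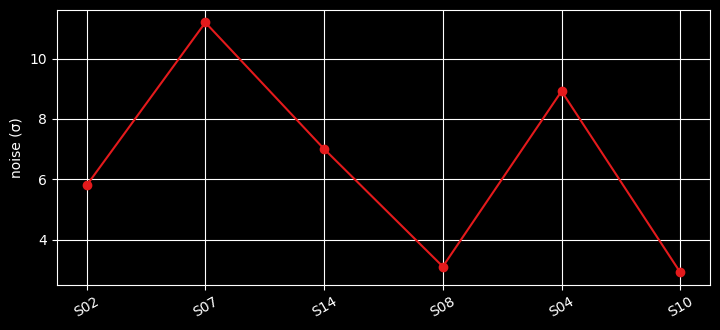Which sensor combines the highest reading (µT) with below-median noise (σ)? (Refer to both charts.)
Chart 2 median noise (σ) ≈ 6; below-median sensors: S02, S08, S10. Among those, S08 has the highest reading (µT) (≈ 300).

S08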